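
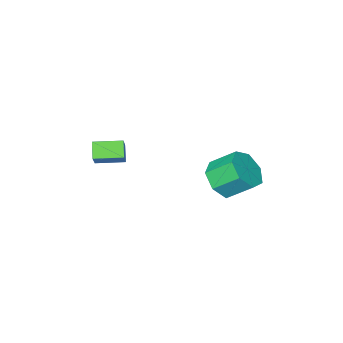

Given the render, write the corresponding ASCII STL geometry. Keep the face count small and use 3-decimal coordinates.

solid 
facet normal -0.394 -0.575 0.717
outer loop
vertex 1.81 0.817 -0.961
vertex 0.807 1.578 -0.902
vertex 1.158 0.033 -1.949
endloop
endfacet
facet normal 0.796 -0.603 -0.047
outer loop
vertex 1.493 0.522 -2.558
vertex 1.81 0.817 -0.961
vertex 1.158 0.033 -1.949
endloop
endfacet
facet normal -0.394 -0.575 0.717
outer loop
vertex 1.158 0.033 -1.949
vertex 0.807 1.578 -0.902
vertex 0.155 0.794 -1.89
endloop
endfacet
facet normal -0.460 -0.552 -0.696
outer loop
vertex 0.155 0.794 -1.89
vertex 1.493 0.522 -2.558
vertex 1.158 0.033 -1.949
endloop
endfacet
facet normal 0.460 0.552 0.696
outer loop
vertex 1.81 0.817 -0.961
vertex 1.142 2.067 -1.511
vertex 0.807 1.578 -0.902
endloop
endfacet
facet normal 0.796 -0.603 -0.047
outer loop
vertex 2.145 1.306 -1.57
vertex 1.81 0.817 -0.961
vertex 1.493 0.522 -2.558
endloop
endfacet
facet normal 0.460 0.552 0.696
outer loop
vertex 2.145 1.306 -1.57
vertex 1.142 2.067 -1.511
vertex 1.81 0.817 -0.961
endloop
endfacet
facet normal -0.796 0.603 0.047
outer loop
vertex 0.807 1.578 -0.902
vertex 1.142 2.067 -1.511
vertex 0.155 0.794 -1.89
endloop
endfacet
facet normal -0.460 -0.552 -0.696
outer loop
vertex 0.49 1.283 -2.499
vertex 1.493 0.522 -2.558
vertex 0.155 0.794 -1.89
endloop
endfacet
facet normal -0.796 0.603 0.047
outer loop
vertex 0.155 0.794 -1.89
vertex 1.142 2.067 -1.511
vertex 0.49 1.283 -2.499
endloop
endfacet
facet normal 0.394 0.575 -0.717
outer loop
vertex 0.49 1.283 -2.499
vertex 2.145 1.306 -1.57
vertex 1.493 0.522 -2.558
endloop
endfacet
facet normal 0.394 0.575 -0.717
outer loop
vertex 1.142 2.067 -1.511
vertex 2.145 1.306 -1.57
vertex 0.49 1.283 -2.499
endloop
endfacet
facet normal 0.459 -0.635 -0.621
outer loop
vertex -2.439 2.793 -3.604
vertex -3.169 2.933 -4.287
vertex -2.307 3.446 -4.174
endloop
endfacet
facet normal 0.876 0.205 0.437
outer loop
vertex -2.439 2.793 -3.604
vertex -2.307 3.446 -4.174
vertex -3.1 3.707 -2.709
endloop
endfacet
facet normal 0.876 0.205 0.437
outer loop
vertex -3.1 3.707 -2.709
vertex -2.307 3.446 -4.174
vertex -2.968 4.36 -3.279
endloop
endfacet
facet normal -0.459 0.635 0.621
outer loop
vertex -3.1 3.707 -2.709
vertex -2.968 4.36 -3.279
vertex -3.831 3.847 -3.393
endloop
endfacet
facet normal 0.459 -0.635 -0.621
outer loop
vertex -2.307 3.446 -4.174
vertex -3.169 2.933 -4.287
vertex -2.824 3.713 -4.829
endloop
endfacet
facet normal 0.664 0.710 -0.235
outer loop
vertex -2.307 3.446 -4.174
vertex -2.824 3.713 -4.829
vertex -2.968 4.36 -3.279
endloop
endfacet
facet normal 0.663 0.711 -0.235
outer loop
vertex -2.968 4.36 -3.279
vertex -2.824 3.713 -4.829
vertex -3.486 4.627 -3.934
endloop
endfacet
facet normal -0.459 0.634 0.622
outer loop
vertex -2.968 4.36 -3.279
vertex -3.486 4.627 -3.934
vertex -3.831 3.847 -3.393
endloop
endfacet
facet normal 0.460 -0.635 -0.621
outer loop
vertex -2.824 3.713 -4.829
vertex -3.169 2.933 -4.287
vertex -3.601 3.392 -5.076
endloop
endfacet
facet normal -0.049 0.681 -0.731
outer loop
vertex -2.824 3.713 -4.829
vertex -3.601 3.392 -5.076
vertex -3.486 4.627 -3.934
endloop
endfacet
facet normal -0.048 0.681 -0.731
outer loop
vertex -3.486 4.627 -3.934
vertex -3.601 3.392 -5.076
vertex -4.263 4.306 -4.182
endloop
endfacet
facet normal -0.460 0.634 0.621
outer loop
vertex -3.486 4.627 -3.934
vertex -4.263 4.306 -4.182
vertex -3.831 3.847 -3.393
endloop
endfacet
facet normal 0.460 -0.635 -0.621
outer loop
vertex -3.601 3.392 -5.076
vertex -3.169 2.933 -4.287
vertex -4.053 2.726 -4.73
endloop
endfacet
facet normal -0.723 0.139 -0.677
outer loop
vertex -3.601 3.392 -5.076
vertex -4.053 2.726 -4.73
vertex -4.263 4.306 -4.182
endloop
endfacet
facet normal -0.723 0.138 -0.676
outer loop
vertex -4.263 4.306 -4.182
vertex -4.053 2.726 -4.73
vertex -4.715 3.64 -3.835
endloop
endfacet
facet normal -0.459 0.635 0.621
outer loop
vertex -4.263 4.306 -4.182
vertex -4.715 3.64 -3.835
vertex -3.831 3.847 -3.393
endloop
endfacet
facet normal 0.460 -0.634 -0.621
outer loop
vertex -4.053 2.726 -4.73
vertex -3.169 2.933 -4.287
vertex -3.839 2.215 -4.05
endloop
endfacet
facet normal -0.854 -0.508 -0.113
outer loop
vertex -4.053 2.726 -4.73
vertex -3.839 2.215 -4.05
vertex -4.715 3.64 -3.835
endloop
endfacet
facet normal -0.854 -0.508 -0.112
outer loop
vertex -4.715 3.64 -3.835
vertex -3.839 2.215 -4.05
vertex -4.501 3.13 -3.155
endloop
endfacet
facet normal -0.459 0.635 0.621
outer loop
vertex -4.715 3.64 -3.835
vertex -4.501 3.13 -3.155
vertex -3.831 3.847 -3.393
endloop
endfacet
facet normal 0.460 -0.635 -0.621
outer loop
vertex -3.839 2.215 -4.05
vertex -3.169 2.933 -4.287
vertex -3.121 2.246 -3.549
endloop
endfacet
facet normal -0.341 -0.772 0.537
outer loop
vertex -3.839 2.215 -4.05
vertex -3.121 2.246 -3.549
vertex -4.501 3.13 -3.155
endloop
endfacet
facet normal -0.341 -0.772 0.536
outer loop
vertex -4.501 3.13 -3.155
vertex -3.121 2.246 -3.549
vertex -3.782 3.16 -2.654
endloop
endfacet
facet normal -0.459 0.635 0.621
outer loop
vertex -4.501 3.13 -3.155
vertex -3.782 3.16 -2.654
vertex -3.831 3.847 -3.393
endloop
endfacet
facet normal 0.459 -0.635 -0.621
outer loop
vertex -3.121 2.246 -3.549
vertex -3.169 2.933 -4.287
vertex -2.439 2.793 -3.604
endloop
endfacet
facet normal 0.428 -0.455 0.781
outer loop
vertex -3.121 2.246 -3.549
vertex -2.439 2.793 -3.604
vertex -3.782 3.16 -2.654
endloop
endfacet
facet normal 0.428 -0.455 0.781
outer loop
vertex -3.782 3.16 -2.654
vertex -2.439 2.793 -3.604
vertex -3.1 3.707 -2.709
endloop
endfacet
facet normal -0.459 0.635 0.621
outer loop
vertex -3.782 3.16 -2.654
vertex -3.1 3.707 -2.709
vertex -3.831 3.847 -3.393
endloop
endfacet

endsolid


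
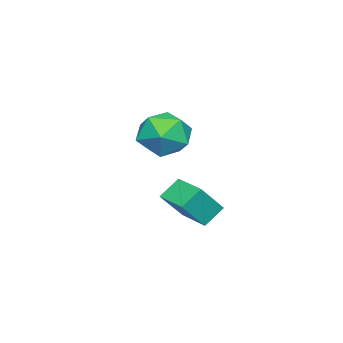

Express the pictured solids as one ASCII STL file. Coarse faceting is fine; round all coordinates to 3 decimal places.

solid 
facet normal -0.961 0.053 0.270
outer loop
vertex -1.197 -0.531 1.485
vertex -1.363 -1.6 1.105
vertex -1.048 -1.421 2.192
endloop
endfacet
facet normal -0.555 0.458 0.694
outer loop
vertex -1.197 -0.531 1.485
vertex -1.048 -1.421 2.192
vertex -0.307 -0.546 2.207
endloop
endfacet
facet normal -0.215 0.934 0.284
outer loop
vertex -1.197 -0.531 1.485
vertex -0.307 -0.546 2.207
vertex -0.164 -0.185 1.128
endloop
endfacet
facet normal -0.411 0.823 -0.392
outer loop
vertex -1.197 -0.531 1.485
vertex -0.164 -0.185 1.128
vertex -0.817 -0.836 0.447
endloop
endfacet
facet normal -0.873 0.278 -0.401
outer loop
vertex -1.197 -0.531 1.485
vertex -0.817 -0.836 0.447
vertex -1.363 -1.6 1.105
endloop
endfacet
facet normal -0.065 0.038 0.997
outer loop
vertex -0.307 -0.546 2.207
vertex -1.048 -1.421 2.192
vertex 0.077 -1.624 2.273
endloop
endfacet
facet normal -0.722 -0.618 0.311
outer loop
vertex -1.048 -1.421 2.192
vertex -1.363 -1.6 1.105
vertex -0.576 -2.275 1.592
endloop
endfacet
facet normal -0.579 -0.254 -0.775
outer loop
vertex -1.363 -1.6 1.105
vertex -0.817 -0.836 0.447
vertex -0.433 -1.914 0.513
endloop
endfacet
facet normal 0.168 0.627 -0.761
outer loop
vertex -0.817 -0.836 0.447
vertex -0.164 -0.185 1.128
vertex 0.308 -1.039 0.528
endloop
endfacet
facet normal 0.486 0.808 0.335
outer loop
vertex -0.164 -0.185 1.128
vertex -0.307 -0.546 2.207
vertex 0.623 -0.86 1.615
endloop
endfacet
facet normal 0.411 -0.823 0.392
outer loop
vertex 0.457 -1.929 1.235
vertex 0.077 -1.624 2.273
vertex -0.576 -2.275 1.592
endloop
endfacet
facet normal 0.215 -0.934 -0.284
outer loop
vertex 0.457 -1.929 1.235
vertex -0.576 -2.275 1.592
vertex -0.433 -1.914 0.513
endloop
endfacet
facet normal 0.555 -0.458 -0.694
outer loop
vertex 0.457 -1.929 1.235
vertex -0.433 -1.914 0.513
vertex 0.308 -1.039 0.528
endloop
endfacet
facet normal 0.961 -0.053 -0.270
outer loop
vertex 0.457 -1.929 1.235
vertex 0.308 -1.039 0.528
vertex 0.623 -0.86 1.615
endloop
endfacet
facet normal 0.873 -0.278 0.401
outer loop
vertex 0.457 -1.929 1.235
vertex 0.623 -0.86 1.615
vertex 0.077 -1.624 2.273
endloop
endfacet
facet normal -0.168 -0.627 0.761
outer loop
vertex -0.576 -2.275 1.592
vertex 0.077 -1.624 2.273
vertex -1.048 -1.421 2.192
endloop
endfacet
facet normal -0.486 -0.808 -0.335
outer loop
vertex -0.433 -1.914 0.513
vertex -0.576 -2.275 1.592
vertex -1.363 -1.6 1.105
endloop
endfacet
facet normal 0.065 -0.038 -0.997
outer loop
vertex 0.308 -1.039 0.528
vertex -0.433 -1.914 0.513
vertex -0.817 -0.836 0.447
endloop
endfacet
facet normal 0.722 0.618 -0.311
outer loop
vertex 0.623 -0.86 1.615
vertex 0.308 -1.039 0.528
vertex -0.164 -0.185 1.128
endloop
endfacet
facet normal 0.579 0.254 0.775
outer loop
vertex 0.077 -1.624 2.273
vertex 0.623 -0.86 1.615
vertex -0.307 -0.546 2.207
endloop
endfacet
facet normal -0.572 0.306 -0.761
outer loop
vertex 2.263 1.466 -0.223
vertex 2.904 2.597 -0.25
vertex 2.912 1.084 -0.865
endloop
endfacet
facet normal -0.492 -0.870 0.020
outer loop
vertex 3.736 0.643 0.23
vertex 2.263 1.466 -0.223
vertex 2.912 1.084 -0.865
endloop
endfacet
facet normal -0.573 0.306 -0.760
outer loop
vertex 2.912 1.084 -0.865
vertex 2.904 2.597 -0.25
vertex 3.552 2.215 -0.892
endloop
endfacet
facet normal 0.655 -0.386 -0.649
outer loop
vertex 3.552 2.215 -0.892
vertex 3.736 0.643 0.23
vertex 2.912 1.084 -0.865
endloop
endfacet
facet normal -0.655 0.387 0.649
outer loop
vertex 2.263 1.466 -0.223
vertex 3.728 2.156 0.845
vertex 2.904 2.597 -0.25
endloop
endfacet
facet normal -0.492 -0.870 0.021
outer loop
vertex 3.088 1.025 0.872
vertex 2.263 1.466 -0.223
vertex 3.736 0.643 0.23
endloop
endfacet
facet normal -0.655 0.386 0.649
outer loop
vertex 3.088 1.025 0.872
vertex 3.728 2.156 0.845
vertex 2.263 1.466 -0.223
endloop
endfacet
facet normal 0.493 0.870 -0.020
outer loop
vertex 2.904 2.597 -0.25
vertex 3.728 2.156 0.845
vertex 3.552 2.215 -0.892
endloop
endfacet
facet normal 0.655 -0.387 -0.649
outer loop
vertex 4.377 1.774 0.203
vertex 3.736 0.643 0.23
vertex 3.552 2.215 -0.892
endloop
endfacet
facet normal 0.492 0.870 -0.020
outer loop
vertex 3.552 2.215 -0.892
vertex 3.728 2.156 0.845
vertex 4.377 1.774 0.203
endloop
endfacet
facet normal 0.573 -0.306 0.760
outer loop
vertex 4.377 1.774 0.203
vertex 3.088 1.025 0.872
vertex 3.736 0.643 0.23
endloop
endfacet
facet normal 0.573 -0.306 0.761
outer loop
vertex 3.728 2.156 0.845
vertex 3.088 1.025 0.872
vertex 4.377 1.774 0.203
endloop
endfacet

endsolid


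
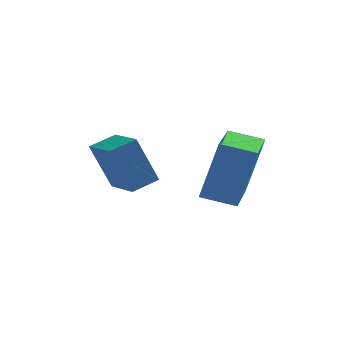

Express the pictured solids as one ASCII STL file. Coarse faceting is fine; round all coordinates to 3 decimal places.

solid 
facet normal -0.966 0.034 0.256
outer loop
vertex -0.008 -1.935 3.318
vertex 0.029 -0.038 3.204
vertex -0.541 -2.044 1.32
endloop
endfacet
facet normal -0.020 -0.998 0.060
outer loop
vertex 0.531 -2.082 1.036
vertex -0.008 -1.935 3.318
vertex -0.541 -2.044 1.32
endloop
endfacet
facet normal -0.966 0.034 0.256
outer loop
vertex -0.541 -2.044 1.32
vertex 0.029 -0.038 3.204
vertex -0.505 -0.148 1.207
endloop
endfacet
facet normal -0.257 -0.053 -0.965
outer loop
vertex -0.505 -0.148 1.207
vertex 0.531 -2.082 1.036
vertex -0.541 -2.044 1.32
endloop
endfacet
facet normal 0.257 0.053 0.965
outer loop
vertex -0.008 -1.935 3.318
vertex 1.101 -0.076 2.92
vertex 0.029 -0.038 3.204
endloop
endfacet
facet normal -0.018 -0.998 0.060
outer loop
vertex 1.065 -1.972 3.033
vertex -0.008 -1.935 3.318
vertex 0.531 -2.082 1.036
endloop
endfacet
facet normal 0.258 0.053 0.965
outer loop
vertex 1.065 -1.972 3.033
vertex 1.101 -0.076 2.92
vertex -0.008 -1.935 3.318
endloop
endfacet
facet normal 0.019 0.998 -0.060
outer loop
vertex 0.029 -0.038 3.204
vertex 1.101 -0.076 2.92
vertex -0.505 -0.148 1.207
endloop
endfacet
facet normal -0.258 -0.053 -0.965
outer loop
vertex 0.568 -0.185 0.922
vertex 0.531 -2.082 1.036
vertex -0.505 -0.148 1.207
endloop
endfacet
facet normal 0.019 0.998 -0.059
outer loop
vertex -0.505 -0.148 1.207
vertex 1.101 -0.076 2.92
vertex 0.568 -0.185 0.922
endloop
endfacet
facet normal 0.966 -0.034 -0.256
outer loop
vertex 0.568 -0.185 0.922
vertex 1.065 -1.972 3.033
vertex 0.531 -2.082 1.036
endloop
endfacet
facet normal 0.966 -0.034 -0.256
outer loop
vertex 1.101 -0.076 2.92
vertex 1.065 -1.972 3.033
vertex 0.568 -0.185 0.922
endloop
endfacet
facet normal -0.581 0.798 -0.158
outer loop
vertex -3.55 -2.333 3.188
vertex -2.902 -1.802 3.488
vertex -2.953 -2.2 1.666
endloop
endfacet
facet normal -0.728 -0.597 -0.338
outer loop
vertex -2.198 -3.238 1.872
vertex -3.55 -2.333 3.188
vertex -2.953 -2.2 1.666
endloop
endfacet
facet normal -0.581 0.798 -0.158
outer loop
vertex -2.953 -2.2 1.666
vertex -2.902 -1.802 3.488
vertex -2.305 -1.669 1.966
endloop
endfacet
facet normal 0.364 0.080 -0.928
outer loop
vertex -2.305 -1.669 1.966
vertex -2.198 -3.238 1.872
vertex -2.953 -2.2 1.666
endloop
endfacet
facet normal -0.364 -0.080 0.928
outer loop
vertex -3.55 -2.333 3.188
vertex -2.147 -2.84 3.694
vertex -2.902 -1.802 3.488
endloop
endfacet
facet normal -0.728 -0.597 -0.338
outer loop
vertex -2.795 -3.371 3.394
vertex -3.55 -2.333 3.188
vertex -2.198 -3.238 1.872
endloop
endfacet
facet normal -0.364 -0.080 0.928
outer loop
vertex -2.795 -3.371 3.394
vertex -2.147 -2.84 3.694
vertex -3.55 -2.333 3.188
endloop
endfacet
facet normal 0.728 0.597 0.338
outer loop
vertex -2.902 -1.802 3.488
vertex -2.147 -2.84 3.694
vertex -2.305 -1.669 1.966
endloop
endfacet
facet normal 0.364 0.080 -0.928
outer loop
vertex -1.55 -2.707 2.172
vertex -2.198 -3.238 1.872
vertex -2.305 -1.669 1.966
endloop
endfacet
facet normal 0.728 0.597 0.338
outer loop
vertex -2.305 -1.669 1.966
vertex -2.147 -2.84 3.694
vertex -1.55 -2.707 2.172
endloop
endfacet
facet normal 0.581 -0.798 0.158
outer loop
vertex -1.55 -2.707 2.172
vertex -2.795 -3.371 3.394
vertex -2.198 -3.238 1.872
endloop
endfacet
facet normal 0.581 -0.798 0.158
outer loop
vertex -2.147 -2.84 3.694
vertex -2.795 -3.371 3.394
vertex -1.55 -2.707 2.172
endloop
endfacet

endsolid


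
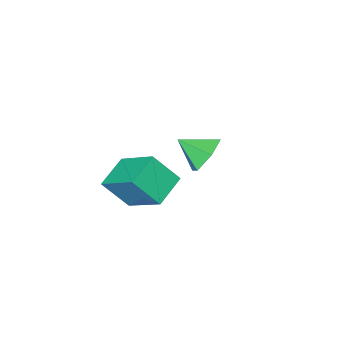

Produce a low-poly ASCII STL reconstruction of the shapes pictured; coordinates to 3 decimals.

solid 
facet normal -0.483 0.461 -0.744
outer loop
vertex 1.827 2.309 2.144
vertex 1.669 3.7 3.109
vertex 2.837 2.708 1.735
endloop
endfacet
facet normal 0.093 -0.818 -0.568
outer loop
vertex 3.431 2.14 2.651
vertex 1.827 2.309 2.144
vertex 2.837 2.708 1.735
endloop
endfacet
facet normal -0.483 0.462 -0.744
outer loop
vertex 2.837 2.708 1.735
vertex 1.669 3.7 3.109
vertex 2.679 4.098 2.7
endloop
endfacet
facet normal 0.871 0.343 -0.352
outer loop
vertex 2.679 4.098 2.7
vertex 3.431 2.14 2.651
vertex 2.837 2.708 1.735
endloop
endfacet
facet normal -0.871 -0.343 0.352
outer loop
vertex 1.827 2.309 2.144
vertex 2.263 3.132 4.025
vertex 1.669 3.7 3.109
endloop
endfacet
facet normal 0.093 -0.819 -0.567
outer loop
vertex 2.421 1.742 3.06
vertex 1.827 2.309 2.144
vertex 3.431 2.14 2.651
endloop
endfacet
facet normal -0.871 -0.343 0.352
outer loop
vertex 2.421 1.742 3.06
vertex 2.263 3.132 4.025
vertex 1.827 2.309 2.144
endloop
endfacet
facet normal -0.093 0.818 0.567
outer loop
vertex 1.669 3.7 3.109
vertex 2.263 3.132 4.025
vertex 2.679 4.098 2.7
endloop
endfacet
facet normal 0.871 0.343 -0.352
outer loop
vertex 3.273 3.531 3.616
vertex 3.431 2.14 2.651
vertex 2.679 4.098 2.7
endloop
endfacet
facet normal -0.094 0.818 0.567
outer loop
vertex 2.679 4.098 2.7
vertex 2.263 3.132 4.025
vertex 3.273 3.531 3.616
endloop
endfacet
facet normal 0.483 -0.461 0.744
outer loop
vertex 3.273 3.531 3.616
vertex 2.421 1.742 3.06
vertex 3.431 2.14 2.651
endloop
endfacet
facet normal 0.484 -0.461 0.744
outer loop
vertex 2.263 3.132 4.025
vertex 2.421 1.742 3.06
vertex 3.273 3.531 3.616
endloop
endfacet
facet normal -0.543 0.663 -0.515
outer loop
vertex -0.546 1.303 0.763
vertex -0.976 1.461 1.419
vertex -0.313 1.882 1.263
endloop
endfacet
facet normal 0.956 -0.196 -0.218
outer loop
vertex -0.546 1.303 0.763
vertex -0.313 1.882 1.263
vertex -0.384 0.739 1.981
endloop
endfacet
facet normal -0.542 0.663 -0.516
outer loop
vertex -0.313 1.882 1.263
vertex -0.976 1.461 1.419
vertex -0.743 2.041 1.919
endloop
endfacet
facet normal 0.836 0.254 0.487
outer loop
vertex -0.313 1.882 1.263
vertex -0.743 2.041 1.919
vertex -0.384 0.739 1.981
endloop
endfacet
facet normal -0.543 0.663 -0.516
outer loop
vertex -0.743 2.041 1.919
vertex -0.976 1.461 1.419
vertex -1.405 1.62 2.075
endloop
endfacet
facet normal 0.171 0.094 0.981
outer loop
vertex -0.743 2.041 1.919
vertex -1.405 1.62 2.075
vertex -0.384 0.739 1.981
endloop
endfacet
facet normal -0.542 0.664 -0.515
outer loop
vertex -1.405 1.62 2.075
vertex -0.976 1.461 1.419
vertex -1.638 1.041 1.574
endloop
endfacet
facet normal -0.374 -0.516 0.770
outer loop
vertex -1.405 1.62 2.075
vertex -1.638 1.041 1.574
vertex -0.384 0.739 1.981
endloop
endfacet
facet normal -0.542 0.663 -0.517
outer loop
vertex -1.638 1.041 1.574
vertex -0.976 1.461 1.419
vertex -1.208 0.882 0.919
endloop
endfacet
facet normal -0.254 -0.965 0.067
outer loop
vertex -1.638 1.041 1.574
vertex -1.208 0.882 0.919
vertex -0.384 0.739 1.981
endloop
endfacet
facet normal -0.543 0.663 -0.516
outer loop
vertex -1.208 0.882 0.919
vertex -0.976 1.461 1.419
vertex -0.546 1.303 0.763
endloop
endfacet
facet normal 0.411 -0.805 -0.427
outer loop
vertex -1.208 0.882 0.919
vertex -0.546 1.303 0.763
vertex -0.384 0.739 1.981
endloop
endfacet

endsolid


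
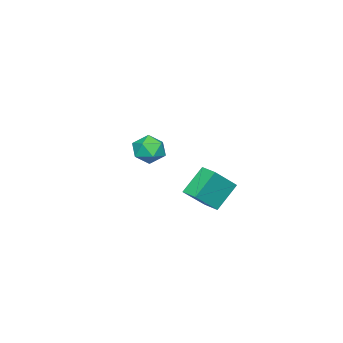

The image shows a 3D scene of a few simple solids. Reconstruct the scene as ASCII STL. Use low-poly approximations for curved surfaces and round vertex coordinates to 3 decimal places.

solid 
facet normal -0.500 0.837 0.223
outer loop
vertex -3.912 -2.434 1.667
vertex -4.503 -2.955 2.298
vertex -3.649 -2.535 2.636
endloop
endfacet
facet normal 0.178 0.982 0.054
outer loop
vertex -3.912 -2.434 1.667
vertex -3.649 -2.535 2.636
vertex -2.951 -2.622 1.911
endloop
endfacet
facet normal 0.298 0.738 -0.605
outer loop
vertex -3.912 -2.434 1.667
vertex -2.951 -2.622 1.911
vertex -3.374 -3.095 1.126
endloop
endfacet
facet normal -0.305 0.442 -0.844
outer loop
vertex -3.912 -2.434 1.667
vertex -3.374 -3.095 1.126
vertex -4.333 -3.301 1.365
endloop
endfacet
facet normal -0.798 0.503 -0.332
outer loop
vertex -3.912 -2.434 1.667
vertex -4.333 -3.301 1.365
vertex -4.503 -2.955 2.298
endloop
endfacet
facet normal 0.600 0.623 0.503
outer loop
vertex -2.951 -2.622 1.911
vertex -3.649 -2.535 2.636
vertex -2.947 -3.259 2.695
endloop
endfacet
facet normal -0.497 0.386 0.777
outer loop
vertex -3.649 -2.535 2.636
vertex -4.503 -2.955 2.298
vertex -3.906 -3.465 2.934
endloop
endfacet
facet normal -0.980 -0.155 -0.121
outer loop
vertex -4.503 -2.955 2.298
vertex -4.333 -3.301 1.365
vertex -4.329 -3.938 2.149
endloop
endfacet
facet normal -0.182 -0.254 -0.950
outer loop
vertex -4.333 -3.301 1.365
vertex -3.374 -3.095 1.126
vertex -3.631 -4.025 1.424
endloop
endfacet
facet normal 0.794 0.226 -0.564
outer loop
vertex -3.374 -3.095 1.126
vertex -2.951 -2.622 1.911
vertex -2.777 -3.605 1.762
endloop
endfacet
facet normal 0.305 -0.442 0.844
outer loop
vertex -3.368 -4.126 2.393
vertex -2.947 -3.259 2.695
vertex -3.906 -3.465 2.934
endloop
endfacet
facet normal -0.298 -0.738 0.605
outer loop
vertex -3.368 -4.126 2.393
vertex -3.906 -3.465 2.934
vertex -4.329 -3.938 2.149
endloop
endfacet
facet normal -0.178 -0.982 -0.054
outer loop
vertex -3.368 -4.126 2.393
vertex -4.329 -3.938 2.149
vertex -3.631 -4.025 1.424
endloop
endfacet
facet normal 0.500 -0.837 -0.223
outer loop
vertex -3.368 -4.126 2.393
vertex -3.631 -4.025 1.424
vertex -2.777 -3.605 1.762
endloop
endfacet
facet normal 0.798 -0.503 0.332
outer loop
vertex -3.368 -4.126 2.393
vertex -2.777 -3.605 1.762
vertex -2.947 -3.259 2.695
endloop
endfacet
facet normal 0.182 0.254 0.950
outer loop
vertex -3.906 -3.465 2.934
vertex -2.947 -3.259 2.695
vertex -3.649 -2.535 2.636
endloop
endfacet
facet normal -0.794 -0.226 0.564
outer loop
vertex -4.329 -3.938 2.149
vertex -3.906 -3.465 2.934
vertex -4.503 -2.955 2.298
endloop
endfacet
facet normal -0.600 -0.623 -0.503
outer loop
vertex -3.631 -4.025 1.424
vertex -4.329 -3.938 2.149
vertex -4.333 -3.301 1.365
endloop
endfacet
facet normal 0.497 -0.386 -0.777
outer loop
vertex -2.777 -3.605 1.762
vertex -3.631 -4.025 1.424
vertex -3.374 -3.095 1.126
endloop
endfacet
facet normal 0.980 0.155 0.121
outer loop
vertex -2.947 -3.259 2.695
vertex -2.777 -3.605 1.762
vertex -2.951 -2.622 1.911
endloop
endfacet
facet normal -0.635 0.245 0.732
outer loop
vertex 1.56 2.774 4.192
vertex 1.907 3.659 4.197
vertex 0.308 3.273 2.939
endloop
endfacet
facet normal -0.365 -0.931 -0.006
outer loop
vertex 1.433 2.841 1.643
vertex 1.56 2.774 4.192
vertex 0.308 3.273 2.939
endloop
endfacet
facet normal -0.635 0.244 0.733
outer loop
vertex 0.308 3.273 2.939
vertex 1.907 3.659 4.197
vertex 0.655 4.158 2.945
endloop
endfacet
facet normal -0.680 0.271 -0.681
outer loop
vertex 0.655 4.158 2.945
vertex 1.433 2.841 1.643
vertex 0.308 3.273 2.939
endloop
endfacet
facet normal 0.680 -0.271 0.681
outer loop
vertex 1.56 2.774 4.192
vertex 3.032 3.227 2.901
vertex 1.907 3.659 4.197
endloop
endfacet
facet normal -0.365 -0.931 -0.006
outer loop
vertex 2.685 2.342 2.895
vertex 1.56 2.774 4.192
vertex 1.433 2.841 1.643
endloop
endfacet
facet normal 0.680 -0.271 0.681
outer loop
vertex 2.685 2.342 2.895
vertex 3.032 3.227 2.901
vertex 1.56 2.774 4.192
endloop
endfacet
facet normal 0.365 0.931 0.006
outer loop
vertex 1.907 3.659 4.197
vertex 3.032 3.227 2.901
vertex 0.655 4.158 2.945
endloop
endfacet
facet normal -0.681 0.271 -0.681
outer loop
vertex 1.78 3.726 1.648
vertex 1.433 2.841 1.643
vertex 0.655 4.158 2.945
endloop
endfacet
facet normal 0.365 0.931 0.006
outer loop
vertex 0.655 4.158 2.945
vertex 3.032 3.227 2.901
vertex 1.78 3.726 1.648
endloop
endfacet
facet normal 0.635 -0.245 -0.733
outer loop
vertex 1.78 3.726 1.648
vertex 2.685 2.342 2.895
vertex 1.433 2.841 1.643
endloop
endfacet
facet normal 0.636 -0.244 -0.732
outer loop
vertex 3.032 3.227 2.901
vertex 2.685 2.342 2.895
vertex 1.78 3.726 1.648
endloop
endfacet

endsolid


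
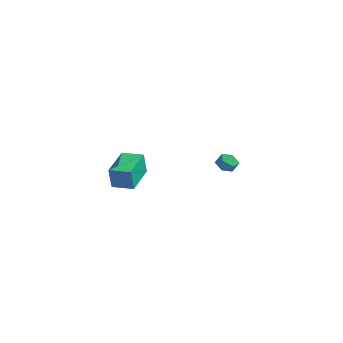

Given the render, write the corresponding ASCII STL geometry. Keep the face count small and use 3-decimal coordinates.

solid 
facet normal -0.664 -0.747 -0.043
outer loop
vertex 1.162 -4.517 4.259
vertex -0.254 -3.281 4.65
vertex 0.997 -4.295 2.958
endloop
endfacet
facet normal 0.737 -0.644 -0.203
outer loop
vertex 1.794 -3.399 3.01
vertex 1.162 -4.517 4.259
vertex 0.997 -4.295 2.958
endloop
endfacet
facet normal -0.664 -0.747 -0.043
outer loop
vertex 0.997 -4.295 2.958
vertex -0.254 -3.281 4.65
vertex -0.419 -3.059 3.349
endloop
endfacet
facet normal -0.124 0.167 -0.978
outer loop
vertex -0.419 -3.059 3.349
vertex 1.794 -3.399 3.01
vertex 0.997 -4.295 2.958
endloop
endfacet
facet normal 0.124 -0.167 0.978
outer loop
vertex 1.162 -4.517 4.259
vertex 0.543 -2.385 4.702
vertex -0.254 -3.281 4.65
endloop
endfacet
facet normal 0.737 -0.644 -0.203
outer loop
vertex 1.959 -3.621 4.311
vertex 1.162 -4.517 4.259
vertex 1.794 -3.399 3.01
endloop
endfacet
facet normal 0.124 -0.167 0.978
outer loop
vertex 1.959 -3.621 4.311
vertex 0.543 -2.385 4.702
vertex 1.162 -4.517 4.259
endloop
endfacet
facet normal -0.737 0.644 0.203
outer loop
vertex -0.254 -3.281 4.65
vertex 0.543 -2.385 4.702
vertex -0.419 -3.059 3.349
endloop
endfacet
facet normal -0.124 0.167 -0.978
outer loop
vertex 0.378 -2.163 3.401
vertex 1.794 -3.399 3.01
vertex -0.419 -3.059 3.349
endloop
endfacet
facet normal -0.737 0.644 0.203
outer loop
vertex -0.419 -3.059 3.349
vertex 0.543 -2.385 4.702
vertex 0.378 -2.163 3.401
endloop
endfacet
facet normal 0.664 0.747 0.043
outer loop
vertex 0.378 -2.163 3.401
vertex 1.959 -3.621 4.311
vertex 1.794 -3.399 3.01
endloop
endfacet
facet normal 0.664 0.747 0.043
outer loop
vertex 0.543 -2.385 4.702
vertex 1.959 -3.621 4.311
vertex 0.378 -2.163 3.401
endloop
endfacet
facet normal -0.858 0.513 -0.024
outer loop
vertex -2.864 4.018 1.316
vertex -3.176 3.514 1.697
vertex -2.861 4.056 2.02
endloop
endfacet
facet normal -0.297 0.953 -0.050
outer loop
vertex -2.864 4.018 1.316
vertex -2.861 4.056 2.02
vertex -2.28 4.218 1.656
endloop
endfacet
facet normal 0.093 0.780 -0.619
outer loop
vertex -2.864 4.018 1.316
vertex -2.28 4.218 1.656
vertex -2.236 3.778 1.108
endloop
endfacet
facet normal -0.226 0.230 -0.947
outer loop
vertex -2.864 4.018 1.316
vertex -2.236 3.778 1.108
vertex -2.789 3.342 1.134
endloop
endfacet
facet normal -0.813 0.066 -0.579
outer loop
vertex -2.864 4.018 1.316
vertex -2.789 3.342 1.134
vertex -3.176 3.514 1.697
endloop
endfacet
facet normal 0.100 0.840 0.533
outer loop
vertex -2.28 4.218 1.656
vertex -2.861 4.056 2.02
vertex -2.231 3.838 2.246
endloop
endfacet
facet normal -0.808 0.127 0.575
outer loop
vertex -2.861 4.056 2.02
vertex -3.176 3.514 1.697
vertex -2.784 3.402 2.272
endloop
endfacet
facet normal -0.735 -0.596 -0.323
outer loop
vertex -3.176 3.514 1.697
vertex -2.789 3.342 1.134
vertex -2.74 2.962 1.724
endloop
endfacet
facet normal 0.216 -0.329 -0.919
outer loop
vertex -2.789 3.342 1.134
vertex -2.236 3.778 1.108
vertex -2.159 3.124 1.36
endloop
endfacet
facet normal 0.732 0.559 -0.390
outer loop
vertex -2.236 3.778 1.108
vertex -2.28 4.218 1.656
vertex -1.844 3.666 1.683
endloop
endfacet
facet normal 0.226 -0.230 0.947
outer loop
vertex -2.156 3.162 2.064
vertex -2.231 3.838 2.246
vertex -2.784 3.402 2.272
endloop
endfacet
facet normal -0.093 -0.780 0.619
outer loop
vertex -2.156 3.162 2.064
vertex -2.784 3.402 2.272
vertex -2.74 2.962 1.724
endloop
endfacet
facet normal 0.297 -0.953 0.050
outer loop
vertex -2.156 3.162 2.064
vertex -2.74 2.962 1.724
vertex -2.159 3.124 1.36
endloop
endfacet
facet normal 0.858 -0.513 0.024
outer loop
vertex -2.156 3.162 2.064
vertex -2.159 3.124 1.36
vertex -1.844 3.666 1.683
endloop
endfacet
facet normal 0.813 -0.066 0.579
outer loop
vertex -2.156 3.162 2.064
vertex -1.844 3.666 1.683
vertex -2.231 3.838 2.246
endloop
endfacet
facet normal -0.216 0.329 0.919
outer loop
vertex -2.784 3.402 2.272
vertex -2.231 3.838 2.246
vertex -2.861 4.056 2.02
endloop
endfacet
facet normal -0.732 -0.559 0.390
outer loop
vertex -2.74 2.962 1.724
vertex -2.784 3.402 2.272
vertex -3.176 3.514 1.697
endloop
endfacet
facet normal -0.100 -0.840 -0.533
outer loop
vertex -2.159 3.124 1.36
vertex -2.74 2.962 1.724
vertex -2.789 3.342 1.134
endloop
endfacet
facet normal 0.808 -0.127 -0.575
outer loop
vertex -1.844 3.666 1.683
vertex -2.159 3.124 1.36
vertex -2.236 3.778 1.108
endloop
endfacet
facet normal 0.735 0.596 0.323
outer loop
vertex -2.231 3.838 2.246
vertex -1.844 3.666 1.683
vertex -2.28 4.218 1.656
endloop
endfacet

endsolid


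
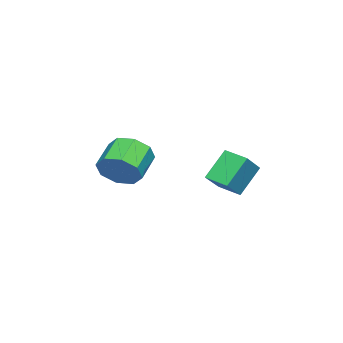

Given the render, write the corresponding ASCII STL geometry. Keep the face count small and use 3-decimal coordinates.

solid 
facet normal -0.787 0.081 -0.612
outer loop
vertex 2.786 0.275 -1.983
vertex 3.012 1.139 -2.159
vertex 3.549 -0.136 -3.018
endloop
endfacet
facet normal -0.248 -0.949 0.194
outer loop
vertex 4.548 -0.239 -2.241
vertex 2.786 0.275 -1.983
vertex 3.549 -0.136 -3.018
endloop
endfacet
facet normal -0.787 0.081 -0.612
outer loop
vertex 3.549 -0.136 -3.018
vertex 3.012 1.139 -2.159
vertex 3.775 0.728 -3.194
endloop
endfacet
facet normal 0.565 -0.304 -0.767
outer loop
vertex 3.775 0.728 -3.194
vertex 4.548 -0.239 -2.241
vertex 3.549 -0.136 -3.018
endloop
endfacet
facet normal -0.565 0.304 0.767
outer loop
vertex 2.786 0.275 -1.983
vertex 4.011 1.036 -1.382
vertex 3.012 1.139 -2.159
endloop
endfacet
facet normal -0.248 -0.949 0.194
outer loop
vertex 3.785 0.172 -1.206
vertex 2.786 0.275 -1.983
vertex 4.548 -0.239 -2.241
endloop
endfacet
facet normal -0.565 0.304 0.767
outer loop
vertex 3.785 0.172 -1.206
vertex 4.011 1.036 -1.382
vertex 2.786 0.275 -1.983
endloop
endfacet
facet normal 0.248 0.949 -0.194
outer loop
vertex 3.012 1.139 -2.159
vertex 4.011 1.036 -1.382
vertex 3.775 0.728 -3.194
endloop
endfacet
facet normal 0.565 -0.304 -0.767
outer loop
vertex 4.774 0.625 -2.417
vertex 4.548 -0.239 -2.241
vertex 3.775 0.728 -3.194
endloop
endfacet
facet normal 0.248 0.949 -0.194
outer loop
vertex 3.775 0.728 -3.194
vertex 4.011 1.036 -1.382
vertex 4.774 0.625 -2.417
endloop
endfacet
facet normal 0.787 -0.081 0.612
outer loop
vertex 4.774 0.625 -2.417
vertex 3.785 0.172 -1.206
vertex 4.548 -0.239 -2.241
endloop
endfacet
facet normal 0.787 -0.081 0.612
outer loop
vertex 4.011 1.036 -1.382
vertex 3.785 0.172 -1.206
vertex 4.774 0.625 -2.417
endloop
endfacet
facet normal 0.880 -0.001 -0.475
outer loop
vertex 4.077 -3.45 -2.064
vertex 3.689 -3.721 -2.782
vertex 3.873 -2.952 -2.443
endloop
endfacet
facet normal 0.361 0.654 0.665
outer loop
vertex 4.077 -3.45 -2.064
vertex 3.873 -2.952 -2.443
vertex 2.959 -3.448 -1.46
endloop
endfacet
facet normal 0.361 0.653 0.665
outer loop
vertex 2.959 -3.448 -1.46
vertex 3.873 -2.952 -2.443
vertex 2.756 -2.95 -1.839
endloop
endfacet
facet normal -0.880 0.002 0.475
outer loop
vertex 2.959 -3.448 -1.46
vertex 2.756 -2.95 -1.839
vertex 2.571 -3.719 -2.178
endloop
endfacet
facet normal 0.880 -0.001 -0.475
outer loop
vertex 3.873 -2.952 -2.443
vertex 3.689 -3.721 -2.782
vertex 3.561 -2.905 -3.021
endloop
endfacet
facet normal 0.035 0.997 0.062
outer loop
vertex 3.873 -2.952 -2.443
vertex 3.561 -2.905 -3.021
vertex 2.756 -2.95 -1.839
endloop
endfacet
facet normal 0.035 0.997 0.062
outer loop
vertex 2.756 -2.95 -1.839
vertex 3.561 -2.905 -3.021
vertex 2.444 -2.903 -2.417
endloop
endfacet
facet normal -0.880 0.002 0.475
outer loop
vertex 2.756 -2.95 -1.839
vertex 2.444 -2.903 -2.417
vertex 2.571 -3.719 -2.178
endloop
endfacet
facet normal 0.880 -0.001 -0.476
outer loop
vertex 3.561 -2.905 -3.021
vertex 3.689 -3.721 -2.782
vertex 3.324 -3.335 -3.458
endloop
endfacet
facet normal -0.310 0.756 -0.576
outer loop
vertex 3.561 -2.905 -3.021
vertex 3.324 -3.335 -3.458
vertex 2.444 -2.903 -2.417
endloop
endfacet
facet normal -0.309 0.757 -0.576
outer loop
vertex 2.444 -2.903 -2.417
vertex 3.324 -3.335 -3.458
vertex 2.207 -3.333 -2.855
endloop
endfacet
facet normal -0.880 0.002 0.474
outer loop
vertex 2.444 -2.903 -2.417
vertex 2.207 -3.333 -2.855
vertex 2.571 -3.719 -2.178
endloop
endfacet
facet normal 0.880 -0.000 -0.475
outer loop
vertex 3.324 -3.335 -3.458
vertex 3.689 -3.721 -2.782
vertex 3.301 -3.992 -3.5
endloop
endfacet
facet normal -0.474 0.073 -0.878
outer loop
vertex 3.324 -3.335 -3.458
vertex 3.301 -3.992 -3.5
vertex 2.207 -3.333 -2.855
endloop
endfacet
facet normal -0.474 0.072 -0.878
outer loop
vertex 2.207 -3.333 -2.855
vertex 3.301 -3.992 -3.5
vertex 2.183 -3.99 -2.896
endloop
endfacet
facet normal -0.880 0.003 0.475
outer loop
vertex 2.207 -3.333 -2.855
vertex 2.183 -3.99 -2.896
vertex 2.571 -3.719 -2.178
endloop
endfacet
facet normal 0.880 -0.002 -0.475
outer loop
vertex 3.301 -3.992 -3.5
vertex 3.689 -3.721 -2.782
vertex 3.504 -4.49 -3.121
endloop
endfacet
facet normal -0.361 -0.653 -0.665
outer loop
vertex 3.301 -3.992 -3.5
vertex 3.504 -4.49 -3.121
vertex 2.183 -3.99 -2.896
endloop
endfacet
facet normal -0.361 -0.654 -0.665
outer loop
vertex 2.183 -3.99 -2.896
vertex 3.504 -4.49 -3.121
vertex 2.387 -4.488 -2.517
endloop
endfacet
facet normal -0.880 0.001 0.475
outer loop
vertex 2.183 -3.99 -2.896
vertex 2.387 -4.488 -2.517
vertex 2.571 -3.719 -2.178
endloop
endfacet
facet normal 0.880 -0.002 -0.475
outer loop
vertex 3.504 -4.49 -3.121
vertex 3.689 -3.721 -2.782
vertex 3.816 -4.537 -2.543
endloop
endfacet
facet normal -0.035 -0.997 -0.062
outer loop
vertex 3.504 -4.49 -3.121
vertex 3.816 -4.537 -2.543
vertex 2.387 -4.488 -2.517
endloop
endfacet
facet normal -0.035 -0.997 -0.062
outer loop
vertex 2.387 -4.488 -2.517
vertex 3.816 -4.537 -2.543
vertex 2.699 -4.535 -1.939
endloop
endfacet
facet normal -0.880 0.001 0.475
outer loop
vertex 2.387 -4.488 -2.517
vertex 2.699 -4.535 -1.939
vertex 2.571 -3.719 -2.178
endloop
endfacet
facet normal 0.880 -0.002 -0.474
outer loop
vertex 3.816 -4.537 -2.543
vertex 3.689 -3.721 -2.782
vertex 4.053 -4.107 -2.105
endloop
endfacet
facet normal 0.310 -0.757 0.575
outer loop
vertex 3.816 -4.537 -2.543
vertex 4.053 -4.107 -2.105
vertex 2.699 -4.535 -1.939
endloop
endfacet
facet normal 0.310 -0.756 0.576
outer loop
vertex 2.699 -4.535 -1.939
vertex 4.053 -4.107 -2.105
vertex 2.936 -4.105 -1.502
endloop
endfacet
facet normal -0.880 0.001 0.476
outer loop
vertex 2.699 -4.535 -1.939
vertex 2.936 -4.105 -1.502
vertex 2.571 -3.719 -2.178
endloop
endfacet
facet normal 0.880 -0.003 -0.475
outer loop
vertex 4.053 -4.107 -2.105
vertex 3.689 -3.721 -2.782
vertex 4.077 -3.45 -2.064
endloop
endfacet
facet normal 0.474 -0.072 0.878
outer loop
vertex 4.053 -4.107 -2.105
vertex 4.077 -3.45 -2.064
vertex 2.936 -4.105 -1.502
endloop
endfacet
facet normal 0.474 -0.073 0.878
outer loop
vertex 2.936 -4.105 -1.502
vertex 4.077 -3.45 -2.064
vertex 2.959 -3.448 -1.46
endloop
endfacet
facet normal -0.880 0.000 0.475
outer loop
vertex 2.936 -4.105 -1.502
vertex 2.959 -3.448 -1.46
vertex 2.571 -3.719 -2.178
endloop
endfacet

endsolid


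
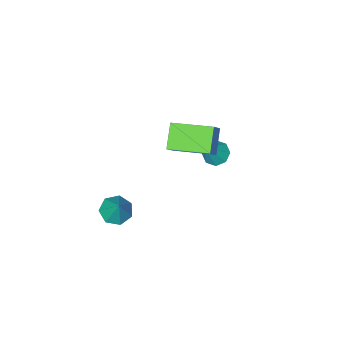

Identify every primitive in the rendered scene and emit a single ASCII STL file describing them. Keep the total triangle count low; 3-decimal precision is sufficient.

solid 
facet normal -0.210 -0.490 -0.846
outer loop
vertex 4.529 -1.811 -4.318
vertex 3.836 -1.997 -4.038
vertex 4.038 -1.377 -4.447
endloop
endfacet
facet normal 0.672 0.735 -0.085
outer loop
vertex 4.529 -1.811 -4.318
vertex 4.038 -1.377 -4.447
vertex 4.144 -1.283 -2.802
endloop
endfacet
facet normal -0.211 -0.489 -0.846
outer loop
vertex 4.038 -1.377 -4.447
vertex 3.836 -1.997 -4.038
vertex 3.395 -1.409 -4.268
endloop
endfacet
facet normal -0.064 0.997 -0.053
outer loop
vertex 4.038 -1.377 -4.447
vertex 3.395 -1.409 -4.268
vertex 4.144 -1.283 -2.802
endloop
endfacet
facet normal -0.211 -0.489 -0.846
outer loop
vertex 3.395 -1.409 -4.268
vertex 3.836 -1.997 -4.038
vertex 3.084 -1.884 -3.916
endloop
endfacet
facet normal -0.686 0.666 0.293
outer loop
vertex 3.395 -1.409 -4.268
vertex 3.084 -1.884 -3.916
vertex 4.144 -1.283 -2.802
endloop
endfacet
facet normal -0.211 -0.489 -0.846
outer loop
vertex 3.084 -1.884 -3.916
vertex 3.836 -1.997 -4.038
vertex 3.34 -2.444 -3.656
endloop
endfacet
facet normal -0.722 -0.009 0.692
outer loop
vertex 3.084 -1.884 -3.916
vertex 3.34 -2.444 -3.656
vertex 4.144 -1.283 -2.802
endloop
endfacet
facet normal -0.211 -0.489 -0.846
outer loop
vertex 3.34 -2.444 -3.656
vertex 3.836 -1.997 -4.038
vertex 3.969 -2.668 -3.683
endloop
endfacet
facet normal -0.148 -0.517 0.843
outer loop
vertex 3.34 -2.444 -3.656
vertex 3.969 -2.668 -3.683
vertex 4.144 -1.283 -2.802
endloop
endfacet
facet normal -0.211 -0.489 -0.846
outer loop
vertex 3.969 -2.668 -3.683
vertex 3.836 -1.997 -4.038
vertex 4.498 -2.386 -3.978
endloop
endfacet
facet normal 0.608 -0.479 0.633
outer loop
vertex 3.969 -2.668 -3.683
vertex 4.498 -2.386 -3.978
vertex 4.144 -1.283 -2.802
endloop
endfacet
facet normal -0.211 -0.489 -0.846
outer loop
vertex 4.498 -2.386 -3.978
vertex 3.836 -1.997 -4.038
vertex 4.529 -1.811 -4.318
endloop
endfacet
facet normal 0.972 0.078 0.220
outer loop
vertex 4.498 -2.386 -3.978
vertex 4.529 -1.811 -4.318
vertex 4.144 -1.283 -2.802
endloop
endfacet
facet normal -0.583 -0.183 -0.792
outer loop
vertex -0.367 -0.31 -1.88
vertex -0.706 -0.754 -1.528
vertex -0.76 -0.105 -1.638
endloop
endfacet
facet normal 0.440 0.897 -0.045
outer loop
vertex -0.367 -0.31 -1.88
vertex -0.76 -0.105 -1.638
vertex 0.146 -0.486 -0.372
endloop
endfacet
facet normal -0.584 -0.183 -0.791
outer loop
vertex -0.76 -0.105 -1.638
vertex -0.706 -0.754 -1.528
vertex -1.121 -0.281 -1.331
endloop
endfacet
facet normal -0.132 0.919 0.371
outer loop
vertex -0.76 -0.105 -1.638
vertex -1.121 -0.281 -1.331
vertex 0.146 -0.486 -0.372
endloop
endfacet
facet normal -0.583 -0.182 -0.792
outer loop
vertex -1.121 -0.281 -1.331
vertex -0.706 -0.754 -1.528
vertex -1.239 -0.733 -1.14
endloop
endfacet
facet normal -0.494 0.445 0.747
outer loop
vertex -1.121 -0.281 -1.331
vertex -1.239 -0.733 -1.14
vertex 0.146 -0.486 -0.372
endloop
endfacet
facet normal -0.583 -0.185 -0.791
outer loop
vertex -1.239 -0.733 -1.14
vertex -0.706 -0.754 -1.528
vertex -1.044 -1.198 -1.175
endloop
endfacet
facet normal -0.436 -0.248 0.865
outer loop
vertex -1.239 -0.733 -1.14
vertex -1.044 -1.198 -1.175
vertex 0.146 -0.486 -0.372
endloop
endfacet
facet normal -0.584 -0.184 -0.791
outer loop
vertex -1.044 -1.198 -1.175
vertex -0.706 -0.754 -1.528
vertex -0.651 -1.402 -1.418
endloop
endfacet
facet normal 0.012 -0.757 0.654
outer loop
vertex -1.044 -1.198 -1.175
vertex -0.651 -1.402 -1.418
vertex 0.146 -0.486 -0.372
endloop
endfacet
facet normal -0.582 -0.184 -0.792
outer loop
vertex -0.651 -1.402 -1.418
vertex -0.706 -0.754 -1.528
vertex -0.29 -1.227 -1.724
endloop
endfacet
facet normal 0.580 -0.778 0.239
outer loop
vertex -0.651 -1.402 -1.418
vertex -0.29 -1.227 -1.724
vertex 0.146 -0.486 -0.372
endloop
endfacet
facet normal -0.582 -0.184 -0.792
outer loop
vertex -0.29 -1.227 -1.724
vertex -0.706 -0.754 -1.528
vertex -0.172 -0.775 -1.916
endloop
endfacet
facet normal 0.943 -0.304 -0.137
outer loop
vertex -0.29 -1.227 -1.724
vertex -0.172 -0.775 -1.916
vertex 0.146 -0.486 -0.372
endloop
endfacet
facet normal -0.583 -0.183 -0.792
outer loop
vertex -0.172 -0.775 -1.916
vertex -0.706 -0.754 -1.528
vertex -0.367 -0.31 -1.88
endloop
endfacet
facet normal 0.884 0.391 -0.255
outer loop
vertex -0.172 -0.775 -1.916
vertex -0.367 -0.31 -1.88
vertex 0.146 -0.486 -0.372
endloop
endfacet
facet normal -0.602 0.785 0.145
outer loop
vertex 0.196 0.646 2.118
vertex 0.726 0.926 2.803
vertex 0.912 1.35 1.276
endloop
endfacet
facet normal -0.582 -0.308 -0.752
outer loop
vertex 2.074 -0.166 0.997
vertex 0.196 0.646 2.118
vertex 0.912 1.35 1.276
endloop
endfacet
facet normal -0.602 0.785 0.145
outer loop
vertex 0.912 1.35 1.276
vertex 0.726 0.926 2.803
vertex 1.442 1.63 1.961
endloop
endfacet
facet normal 0.547 0.537 -0.642
outer loop
vertex 1.442 1.63 1.961
vertex 2.074 -0.166 0.997
vertex 0.912 1.35 1.276
endloop
endfacet
facet normal -0.547 -0.537 0.642
outer loop
vertex 0.196 0.646 2.118
vertex 1.888 -0.59 2.524
vertex 0.726 0.926 2.803
endloop
endfacet
facet normal -0.582 -0.308 -0.752
outer loop
vertex 1.358 -0.87 1.839
vertex 0.196 0.646 2.118
vertex 2.074 -0.166 0.997
endloop
endfacet
facet normal -0.547 -0.537 0.642
outer loop
vertex 1.358 -0.87 1.839
vertex 1.888 -0.59 2.524
vertex 0.196 0.646 2.118
endloop
endfacet
facet normal 0.582 0.308 0.752
outer loop
vertex 0.726 0.926 2.803
vertex 1.888 -0.59 2.524
vertex 1.442 1.63 1.961
endloop
endfacet
facet normal 0.547 0.537 -0.642
outer loop
vertex 2.604 0.114 1.682
vertex 2.074 -0.166 0.997
vertex 1.442 1.63 1.961
endloop
endfacet
facet normal 0.582 0.308 0.752
outer loop
vertex 1.442 1.63 1.961
vertex 1.888 -0.59 2.524
vertex 2.604 0.114 1.682
endloop
endfacet
facet normal 0.602 -0.785 -0.145
outer loop
vertex 2.604 0.114 1.682
vertex 1.358 -0.87 1.839
vertex 2.074 -0.166 0.997
endloop
endfacet
facet normal 0.602 -0.785 -0.145
outer loop
vertex 1.888 -0.59 2.524
vertex 1.358 -0.87 1.839
vertex 2.604 0.114 1.682
endloop
endfacet

endsolid


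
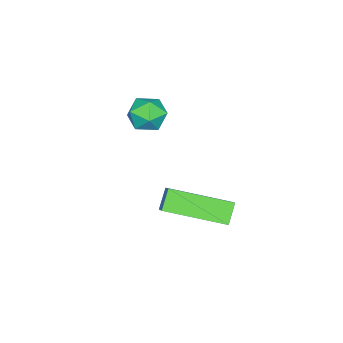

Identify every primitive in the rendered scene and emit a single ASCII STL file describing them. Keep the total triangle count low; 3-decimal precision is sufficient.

solid 
facet normal -0.745 0.657 0.115
outer loop
vertex -2.588 -2.437 1.353
vertex -2.697 -2.69 2.092
vertex -2.197 -2.098 1.948
endloop
endfacet
facet normal -0.257 0.903 -0.346
outer loop
vertex -2.588 -2.437 1.353
vertex -2.197 -2.098 1.948
vertex -1.826 -2.252 1.27
endloop
endfacet
facet normal -0.201 0.431 -0.880
outer loop
vertex -2.588 -2.437 1.353
vertex -1.826 -2.252 1.27
vertex -2.097 -2.939 0.995
endloop
endfacet
facet normal -0.654 -0.106 -0.749
outer loop
vertex -2.588 -2.437 1.353
vertex -2.097 -2.939 0.995
vertex -2.635 -3.21 1.503
endloop
endfacet
facet normal -0.990 0.034 -0.134
outer loop
vertex -2.588 -2.437 1.353
vertex -2.635 -3.21 1.503
vertex -2.697 -2.69 2.092
endloop
endfacet
facet normal 0.371 0.929 -0.008
outer loop
vertex -1.826 -2.252 1.27
vertex -2.197 -2.098 1.948
vertex -1.465 -2.39 1.957
endloop
endfacet
facet normal -0.418 0.532 0.736
outer loop
vertex -2.197 -2.098 1.948
vertex -2.697 -2.69 2.092
vertex -2.003 -2.661 2.465
endloop
endfacet
facet normal -0.815 -0.474 0.333
outer loop
vertex -2.697 -2.69 2.092
vertex -2.635 -3.21 1.503
vertex -2.274 -3.348 2.19
endloop
endfacet
facet normal -0.271 -0.700 -0.661
outer loop
vertex -2.635 -3.21 1.503
vertex -2.097 -2.939 0.995
vertex -1.903 -3.502 1.512
endloop
endfacet
facet normal 0.461 0.167 -0.871
outer loop
vertex -2.097 -2.939 0.995
vertex -1.826 -2.252 1.27
vertex -1.403 -2.91 1.368
endloop
endfacet
facet normal 0.654 0.106 0.749
outer loop
vertex -1.512 -3.163 2.107
vertex -1.465 -2.39 1.957
vertex -2.003 -2.661 2.465
endloop
endfacet
facet normal 0.201 -0.431 0.880
outer loop
vertex -1.512 -3.163 2.107
vertex -2.003 -2.661 2.465
vertex -2.274 -3.348 2.19
endloop
endfacet
facet normal 0.257 -0.903 0.346
outer loop
vertex -1.512 -3.163 2.107
vertex -2.274 -3.348 2.19
vertex -1.903 -3.502 1.512
endloop
endfacet
facet normal 0.745 -0.657 -0.115
outer loop
vertex -1.512 -3.163 2.107
vertex -1.903 -3.502 1.512
vertex -1.403 -2.91 1.368
endloop
endfacet
facet normal 0.990 -0.034 0.134
outer loop
vertex -1.512 -3.163 2.107
vertex -1.403 -2.91 1.368
vertex -1.465 -2.39 1.957
endloop
endfacet
facet normal 0.271 0.700 0.661
outer loop
vertex -2.003 -2.661 2.465
vertex -1.465 -2.39 1.957
vertex -2.197 -2.098 1.948
endloop
endfacet
facet normal -0.461 -0.167 0.871
outer loop
vertex -2.274 -3.348 2.19
vertex -2.003 -2.661 2.465
vertex -2.697 -2.69 2.092
endloop
endfacet
facet normal -0.371 -0.929 0.008
outer loop
vertex -1.903 -3.502 1.512
vertex -2.274 -3.348 2.19
vertex -2.635 -3.21 1.503
endloop
endfacet
facet normal 0.418 -0.532 -0.736
outer loop
vertex -1.403 -2.91 1.368
vertex -1.903 -3.502 1.512
vertex -2.097 -2.939 0.995
endloop
endfacet
facet normal 0.815 0.474 -0.333
outer loop
vertex -1.465 -2.39 1.957
vertex -1.403 -2.91 1.368
vertex -1.826 -2.252 1.27
endloop
endfacet
facet normal -0.625 -0.420 -0.658
outer loop
vertex 0.751 -0.588 0.921
vertex -0.034 1.39 0.405
vertex 1.347 -0.512 0.306
endloop
endfacet
facet normal 0.359 -0.903 0.236
outer loop
vertex 2.154 0.03 1.155
vertex 0.751 -0.588 0.921
vertex 1.347 -0.512 0.306
endloop
endfacet
facet normal -0.625 -0.420 -0.658
outer loop
vertex 1.347 -0.512 0.306
vertex -0.034 1.39 0.405
vertex 0.562 1.467 -0.21
endloop
endfacet
facet normal 0.693 0.088 -0.715
outer loop
vertex 0.562 1.467 -0.21
vertex 2.154 0.03 1.155
vertex 1.347 -0.512 0.306
endloop
endfacet
facet normal -0.693 -0.088 0.715
outer loop
vertex 0.751 -0.588 0.921
vertex 0.773 1.932 1.254
vertex -0.034 1.39 0.405
endloop
endfacet
facet normal 0.359 -0.903 0.235
outer loop
vertex 1.558 -0.047 1.77
vertex 0.751 -0.588 0.921
vertex 2.154 0.03 1.155
endloop
endfacet
facet normal -0.693 -0.088 0.715
outer loop
vertex 1.558 -0.047 1.77
vertex 0.773 1.932 1.254
vertex 0.751 -0.588 0.921
endloop
endfacet
facet normal -0.359 0.903 -0.235
outer loop
vertex -0.034 1.39 0.405
vertex 0.773 1.932 1.254
vertex 0.562 1.467 -0.21
endloop
endfacet
facet normal 0.693 0.089 -0.715
outer loop
vertex 1.369 2.008 0.639
vertex 2.154 0.03 1.155
vertex 0.562 1.467 -0.21
endloop
endfacet
facet normal -0.358 0.904 -0.235
outer loop
vertex 0.562 1.467 -0.21
vertex 0.773 1.932 1.254
vertex 1.369 2.008 0.639
endloop
endfacet
facet normal 0.625 0.420 0.658
outer loop
vertex 1.369 2.008 0.639
vertex 1.558 -0.047 1.77
vertex 2.154 0.03 1.155
endloop
endfacet
facet normal 0.625 0.420 0.658
outer loop
vertex 0.773 1.932 1.254
vertex 1.558 -0.047 1.77
vertex 1.369 2.008 0.639
endloop
endfacet

endsolid


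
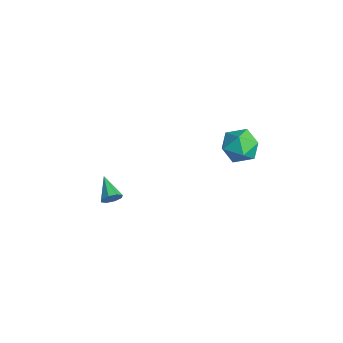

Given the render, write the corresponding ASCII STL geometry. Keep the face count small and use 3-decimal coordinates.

solid 
facet normal -0.010 0.929 0.370
outer loop
vertex 3.427 1.816 2.807
vertex 3.124 1.445 3.731
vertex 4.138 1.541 3.516
endloop
endfacet
facet normal 0.480 0.865 -0.146
outer loop
vertex 3.427 1.816 2.807
vertex 4.138 1.541 3.516
vertex 4.279 1.294 2.514
endloop
endfacet
facet normal 0.147 0.655 -0.741
outer loop
vertex 3.427 1.816 2.807
vertex 4.279 1.294 2.514
vertex 3.352 1.046 2.111
endloop
endfacet
facet normal -0.548 0.590 -0.594
outer loop
vertex 3.427 1.816 2.807
vertex 3.352 1.046 2.111
vertex 2.638 1.14 2.863
endloop
endfacet
facet normal -0.644 0.759 0.094
outer loop
vertex 3.427 1.816 2.807
vertex 2.638 1.14 2.863
vertex 3.124 1.445 3.731
endloop
endfacet
facet normal 0.936 0.349 0.046
outer loop
vertex 4.279 1.294 2.514
vertex 4.138 1.541 3.516
vertex 4.502 0.6 3.257
endloop
endfacet
facet normal 0.144 0.453 0.880
outer loop
vertex 4.138 1.541 3.516
vertex 3.124 1.445 3.731
vertex 3.788 0.694 4.009
endloop
endfacet
facet normal -0.884 0.179 0.432
outer loop
vertex 3.124 1.445 3.731
vertex 2.638 1.14 2.863
vertex 2.861 0.446 3.606
endloop
endfacet
facet normal -0.728 -0.095 -0.679
outer loop
vertex 2.638 1.14 2.863
vertex 3.352 1.046 2.111
vertex 3.002 0.199 2.604
endloop
endfacet
facet normal 0.396 0.011 -0.918
outer loop
vertex 3.352 1.046 2.111
vertex 4.279 1.294 2.514
vertex 4.016 0.295 2.389
endloop
endfacet
facet normal 0.548 -0.590 0.594
outer loop
vertex 3.713 -0.076 3.313
vertex 4.502 0.6 3.257
vertex 3.788 0.694 4.009
endloop
endfacet
facet normal -0.147 -0.655 0.741
outer loop
vertex 3.713 -0.076 3.313
vertex 3.788 0.694 4.009
vertex 2.861 0.446 3.606
endloop
endfacet
facet normal -0.480 -0.865 0.146
outer loop
vertex 3.713 -0.076 3.313
vertex 2.861 0.446 3.606
vertex 3.002 0.199 2.604
endloop
endfacet
facet normal 0.010 -0.929 -0.370
outer loop
vertex 3.713 -0.076 3.313
vertex 3.002 0.199 2.604
vertex 4.016 0.295 2.389
endloop
endfacet
facet normal 0.644 -0.759 -0.094
outer loop
vertex 3.713 -0.076 3.313
vertex 4.016 0.295 2.389
vertex 4.502 0.6 3.257
endloop
endfacet
facet normal 0.728 0.095 0.679
outer loop
vertex 3.788 0.694 4.009
vertex 4.502 0.6 3.257
vertex 4.138 1.541 3.516
endloop
endfacet
facet normal -0.396 -0.011 0.918
outer loop
vertex 2.861 0.446 3.606
vertex 3.788 0.694 4.009
vertex 3.124 1.445 3.731
endloop
endfacet
facet normal -0.936 -0.349 -0.046
outer loop
vertex 3.002 0.199 2.604
vertex 2.861 0.446 3.606
vertex 2.638 1.14 2.863
endloop
endfacet
facet normal -0.144 -0.453 -0.880
outer loop
vertex 4.016 0.295 2.389
vertex 3.002 0.199 2.604
vertex 3.352 1.046 2.111
endloop
endfacet
facet normal 0.884 -0.179 -0.432
outer loop
vertex 4.502 0.6 3.257
vertex 4.016 0.295 2.389
vertex 4.279 1.294 2.514
endloop
endfacet
facet normal 0.908 -0.085 -0.410
outer loop
vertex -0.893 -3.651 -3.161
vertex -1.137 -3.853 -3.659
vertex -0.993 -3.32 -3.451
endloop
endfacet
facet normal 0.016 0.662 0.750
outer loop
vertex -0.893 -3.651 -3.161
vertex -0.993 -3.32 -3.451
vertex -2.463 -3.727 -3.061
endloop
endfacet
facet normal 0.908 -0.085 -0.410
outer loop
vertex -0.993 -3.32 -3.451
vertex -1.137 -3.853 -3.659
vertex -1.177 -3.3 -3.863
endloop
endfacet
facet normal -0.227 0.963 0.148
outer loop
vertex -0.993 -3.32 -3.451
vertex -1.177 -3.3 -3.863
vertex -2.463 -3.727 -3.061
endloop
endfacet
facet normal 0.908 -0.086 -0.410
outer loop
vertex -1.177 -3.3 -3.863
vertex -1.137 -3.853 -3.659
vertex -1.338 -3.605 -4.156
endloop
endfacet
facet normal -0.524 0.717 -0.459
outer loop
vertex -1.177 -3.3 -3.863
vertex -1.338 -3.605 -4.156
vertex -2.463 -3.727 -3.061
endloop
endfacet
facet normal 0.908 -0.086 -0.410
outer loop
vertex -1.338 -3.605 -4.156
vertex -1.137 -3.853 -3.659
vertex -1.381 -4.054 -4.157
endloop
endfacet
facet normal -0.700 0.069 -0.711
outer loop
vertex -1.338 -3.605 -4.156
vertex -1.381 -4.054 -4.157
vertex -2.463 -3.727 -3.061
endloop
endfacet
facet normal 0.908 -0.087 -0.410
outer loop
vertex -1.381 -4.054 -4.157
vertex -1.137 -3.853 -3.659
vertex -1.282 -4.386 -3.867
endloop
endfacet
facet normal -0.652 -0.600 -0.464
outer loop
vertex -1.381 -4.054 -4.157
vertex -1.282 -4.386 -3.867
vertex -2.463 -3.727 -3.061
endloop
endfacet
facet normal 0.907 -0.086 -0.412
outer loop
vertex -1.282 -4.386 -3.867
vertex -1.137 -3.853 -3.659
vertex -1.097 -4.405 -3.456
endloop
endfacet
facet normal -0.407 -0.902 0.141
outer loop
vertex -1.282 -4.386 -3.867
vertex -1.097 -4.405 -3.456
vertex -2.463 -3.727 -3.061
endloop
endfacet
facet normal 0.909 -0.084 -0.409
outer loop
vertex -1.097 -4.405 -3.456
vertex -1.137 -3.853 -3.659
vertex -0.937 -4.101 -3.163
endloop
endfacet
facet normal -0.112 -0.659 0.744
outer loop
vertex -1.097 -4.405 -3.456
vertex -0.937 -4.101 -3.163
vertex -2.463 -3.727 -3.061
endloop
endfacet
facet normal 0.908 -0.087 -0.410
outer loop
vertex -0.937 -4.101 -3.163
vertex -1.137 -3.853 -3.659
vertex -0.893 -3.651 -3.161
endloop
endfacet
facet normal 0.064 -0.011 0.998
outer loop
vertex -0.937 -4.101 -3.163
vertex -0.893 -3.651 -3.161
vertex -2.463 -3.727 -3.061
endloop
endfacet

endsolid


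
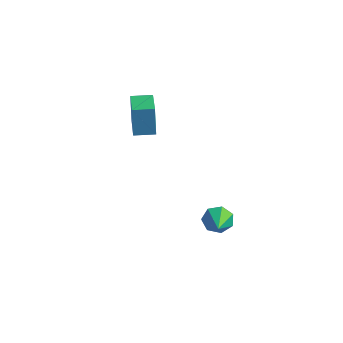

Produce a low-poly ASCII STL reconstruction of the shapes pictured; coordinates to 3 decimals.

solid 
facet normal -0.777 -0.629 -0.017
outer loop
vertex -3.34 -1.011 4.339
vertex -4.541 0.488 3.822
vertex -3.04 -1.338 2.698
endloop
endfacet
facet normal 0.604 -0.753 0.261
outer loop
vertex -2.139 -0.608 2.718
vertex -3.34 -1.011 4.339
vertex -3.04 -1.338 2.698
endloop
endfacet
facet normal -0.777 -0.629 -0.017
outer loop
vertex -3.04 -1.338 2.698
vertex -4.541 0.488 3.822
vertex -4.242 0.162 2.181
endloop
endfacet
facet normal 0.176 -0.191 -0.966
outer loop
vertex -4.242 0.162 2.181
vertex -2.139 -0.608 2.718
vertex -3.04 -1.338 2.698
endloop
endfacet
facet normal -0.177 0.192 0.965
outer loop
vertex -3.34 -1.011 4.339
vertex -3.64 1.218 3.842
vertex -4.541 0.488 3.822
endloop
endfacet
facet normal 0.604 -0.754 0.260
outer loop
vertex -2.438 -0.282 4.359
vertex -3.34 -1.011 4.339
vertex -2.139 -0.608 2.718
endloop
endfacet
facet normal -0.176 0.192 0.966
outer loop
vertex -2.438 -0.282 4.359
vertex -3.64 1.218 3.842
vertex -3.34 -1.011 4.339
endloop
endfacet
facet normal -0.604 0.753 -0.260
outer loop
vertex -4.541 0.488 3.822
vertex -3.64 1.218 3.842
vertex -4.242 0.162 2.181
endloop
endfacet
facet normal 0.176 -0.192 -0.965
outer loop
vertex -3.34 0.891 2.201
vertex -2.139 -0.608 2.718
vertex -4.242 0.162 2.181
endloop
endfacet
facet normal -0.603 0.754 -0.260
outer loop
vertex -4.242 0.162 2.181
vertex -3.64 1.218 3.842
vertex -3.34 0.891 2.201
endloop
endfacet
facet normal 0.777 0.629 0.017
outer loop
vertex -3.34 0.891 2.201
vertex -2.438 -0.282 4.359
vertex -2.139 -0.608 2.718
endloop
endfacet
facet normal 0.777 0.629 0.017
outer loop
vertex -3.64 1.218 3.842
vertex -2.438 -0.282 4.359
vertex -3.34 0.891 2.201
endloop
endfacet
facet normal -0.497 0.732 -0.465
outer loop
vertex 1.563 0.979 -3.152
vertex 1.011 0.402 -3.47
vertex 0.963 0.839 -2.731
endloop
endfacet
facet normal 0.490 0.328 0.808
outer loop
vertex 1.563 0.979 -3.152
vertex 0.963 0.839 -2.731
vertex 1.949 -0.982 -2.59
endloop
endfacet
facet normal -0.496 0.733 -0.466
outer loop
vertex 0.963 0.839 -2.731
vertex 1.011 0.402 -3.47
vertex 0.398 0.37 -2.867
endloop
endfacet
facet normal -0.206 -0.036 0.978
outer loop
vertex 0.963 0.839 -2.731
vertex 0.398 0.37 -2.867
vertex 1.949 -0.982 -2.59
endloop
endfacet
facet normal -0.496 0.733 -0.466
outer loop
vertex 0.398 0.37 -2.867
vertex 1.011 0.402 -3.47
vertex 0.295 -0.075 -3.457
endloop
endfacet
facet normal -0.604 -0.582 0.544
outer loop
vertex 0.398 0.37 -2.867
vertex 0.295 -0.075 -3.457
vertex 1.949 -0.982 -2.59
endloop
endfacet
facet normal -0.497 0.733 -0.465
outer loop
vertex 0.295 -0.075 -3.457
vertex 1.011 0.402 -3.47
vertex 0.73 -0.161 -4.057
endloop
endfacet
facet normal -0.406 -0.899 -0.166
outer loop
vertex 0.295 -0.075 -3.457
vertex 0.73 -0.161 -4.057
vertex 1.949 -0.982 -2.59
endloop
endfacet
facet normal -0.496 0.733 -0.465
outer loop
vertex 0.73 -0.161 -4.057
vertex 1.011 0.402 -3.47
vertex 1.377 0.177 -4.215
endloop
endfacet
facet normal 0.240 -0.748 -0.618
outer loop
vertex 0.73 -0.161 -4.057
vertex 1.377 0.177 -4.215
vertex 1.949 -0.982 -2.59
endloop
endfacet
facet normal -0.497 0.733 -0.465
outer loop
vertex 1.377 0.177 -4.215
vertex 1.011 0.402 -3.47
vertex 1.747 0.684 -3.812
endloop
endfacet
facet normal 0.847 -0.243 -0.472
outer loop
vertex 1.377 0.177 -4.215
vertex 1.747 0.684 -3.812
vertex 1.949 -0.982 -2.59
endloop
endfacet
facet normal -0.497 0.732 -0.466
outer loop
vertex 1.747 0.684 -3.812
vertex 1.011 0.402 -3.47
vertex 1.563 0.979 -3.152
endloop
endfacet
facet normal 0.958 0.235 0.162
outer loop
vertex 1.747 0.684 -3.812
vertex 1.563 0.979 -3.152
vertex 1.949 -0.982 -2.59
endloop
endfacet

endsolid


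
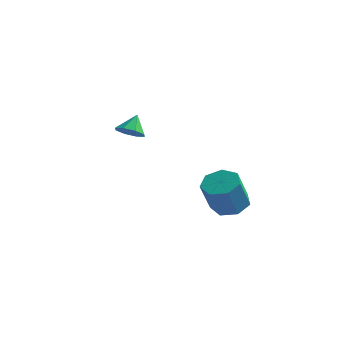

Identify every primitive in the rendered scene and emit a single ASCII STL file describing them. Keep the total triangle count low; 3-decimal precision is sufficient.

solid 
facet normal 0.009 -0.640 -0.768
outer loop
vertex -2.448 2.908 -0.964
vertex -3.034 2.476 -0.611
vertex -3.015 3.098 -1.129
endloop
endfacet
facet normal 0.339 0.937 -0.088
outer loop
vertex -2.448 2.908 -0.964
vertex -3.015 3.098 -1.129
vertex -3.046 3.244 0.311
endloop
endfacet
facet normal 0.010 -0.640 -0.768
outer loop
vertex -3.015 3.098 -1.129
vertex -3.034 2.476 -0.611
vertex -3.593 2.922 -0.99
endloop
endfacet
facet normal -0.312 0.944 -0.102
outer loop
vertex -3.015 3.098 -1.129
vertex -3.593 2.922 -0.99
vertex -3.046 3.244 0.311
endloop
endfacet
facet normal 0.009 -0.641 -0.768
outer loop
vertex -3.593 2.922 -0.99
vertex -3.034 2.476 -0.611
vertex -3.844 2.486 -0.629
endloop
endfacet
facet normal -0.781 0.598 0.180
outer loop
vertex -3.593 2.922 -0.99
vertex -3.844 2.486 -0.629
vertex -3.046 3.244 0.311
endloop
endfacet
facet normal 0.009 -0.640 -0.768
outer loop
vertex -3.844 2.486 -0.629
vertex -3.034 2.476 -0.611
vertex -3.62 2.043 -0.257
endloop
endfacet
facet normal -0.796 0.098 0.597
outer loop
vertex -3.844 2.486 -0.629
vertex -3.62 2.043 -0.257
vertex -3.046 3.244 0.311
endloop
endfacet
facet normal 0.010 -0.641 -0.768
outer loop
vertex -3.62 2.043 -0.257
vertex -3.034 2.476 -0.611
vertex -3.054 1.854 -0.092
endloop
endfacet
facet normal -0.349 -0.259 0.901
outer loop
vertex -3.62 2.043 -0.257
vertex -3.054 1.854 -0.092
vertex -3.046 3.244 0.311
endloop
endfacet
facet normal 0.009 -0.641 -0.768
outer loop
vertex -3.054 1.854 -0.092
vertex -3.034 2.476 -0.611
vertex -2.475 2.029 -0.231
endloop
endfacet
facet normal 0.301 -0.267 0.916
outer loop
vertex -3.054 1.854 -0.092
vertex -2.475 2.029 -0.231
vertex -3.046 3.244 0.311
endloop
endfacet
facet normal 0.010 -0.640 -0.768
outer loop
vertex -2.475 2.029 -0.231
vertex -3.034 2.476 -0.611
vertex -2.225 2.466 -0.592
endloop
endfacet
facet normal 0.771 0.081 0.632
outer loop
vertex -2.475 2.029 -0.231
vertex -2.225 2.466 -0.592
vertex -3.046 3.244 0.311
endloop
endfacet
facet normal 0.010 -0.641 -0.768
outer loop
vertex -2.225 2.466 -0.592
vertex -3.034 2.476 -0.611
vertex -2.448 2.908 -0.964
endloop
endfacet
facet normal 0.786 0.579 0.216
outer loop
vertex -2.225 2.466 -0.592
vertex -2.448 2.908 -0.964
vertex -3.046 3.244 0.311
endloop
endfacet
facet normal 0.057 0.451 -0.891
outer loop
vertex 4.197 1.129 -3.395
vertex 3.206 1.05 -3.498
vertex 3.732 1.794 -3.088
endloop
endfacet
facet normal 0.842 0.457 0.285
outer loop
vertex 4.197 1.129 -3.395
vertex 3.732 1.794 -3.088
vertex 4.086 0.25 -1.658
endloop
endfacet
facet normal 0.842 0.458 0.286
outer loop
vertex 4.086 0.25 -1.658
vertex 3.732 1.794 -3.088
vertex 3.62 0.915 -1.351
endloop
endfacet
facet normal -0.057 -0.451 0.891
outer loop
vertex 4.086 0.25 -1.658
vertex 3.62 0.915 -1.351
vertex 3.094 0.17 -1.762
endloop
endfacet
facet normal 0.057 0.451 -0.891
outer loop
vertex 3.732 1.794 -3.088
vertex 3.206 1.05 -3.498
vertex 2.87 1.899 -3.09
endloop
endfacet
facet normal 0.107 0.884 0.454
outer loop
vertex 3.732 1.794 -3.088
vertex 2.87 1.899 -3.09
vertex 3.62 0.915 -1.351
endloop
endfacet
facet normal 0.106 0.884 0.455
outer loop
vertex 3.62 0.915 -1.351
vertex 2.87 1.899 -3.09
vertex 2.759 1.019 -1.353
endloop
endfacet
facet normal -0.057 -0.451 0.891
outer loop
vertex 3.62 0.915 -1.351
vertex 2.759 1.019 -1.353
vertex 3.094 0.17 -1.762
endloop
endfacet
facet normal 0.057 0.451 -0.891
outer loop
vertex 2.87 1.899 -3.09
vertex 3.206 1.05 -3.498
vertex 2.261 1.364 -3.4
endloop
endfacet
facet normal -0.710 0.645 0.282
outer loop
vertex 2.87 1.899 -3.09
vertex 2.261 1.364 -3.4
vertex 2.759 1.019 -1.353
endloop
endfacet
facet normal -0.710 0.646 0.282
outer loop
vertex 2.759 1.019 -1.353
vertex 2.261 1.364 -3.4
vertex 2.15 0.485 -1.663
endloop
endfacet
facet normal -0.057 -0.452 0.890
outer loop
vertex 2.759 1.019 -1.353
vertex 2.15 0.485 -1.663
vertex 3.094 0.17 -1.762
endloop
endfacet
facet normal 0.057 0.451 -0.891
outer loop
vertex 2.261 1.364 -3.4
vertex 3.206 1.05 -3.498
vertex 2.363 0.592 -3.784
endloop
endfacet
facet normal -0.991 -0.079 -0.104
outer loop
vertex 2.261 1.364 -3.4
vertex 2.363 0.592 -3.784
vertex 2.15 0.485 -1.663
endloop
endfacet
facet normal -0.991 -0.079 -0.104
outer loop
vertex 2.15 0.485 -1.663
vertex 2.363 0.592 -3.784
vertex 2.252 -0.287 -2.047
endloop
endfacet
facet normal -0.057 -0.451 0.891
outer loop
vertex 2.15 0.485 -1.663
vertex 2.252 -0.287 -2.047
vertex 3.094 0.17 -1.762
endloop
endfacet
facet normal 0.057 0.451 -0.891
outer loop
vertex 2.363 0.592 -3.784
vertex 3.206 1.05 -3.498
vertex 3.1 0.165 -3.953
endloop
endfacet
facet normal -0.526 -0.745 -0.411
outer loop
vertex 2.363 0.592 -3.784
vertex 3.1 0.165 -3.953
vertex 2.252 -0.287 -2.047
endloop
endfacet
facet normal -0.526 -0.745 -0.411
outer loop
vertex 2.252 -0.287 -2.047
vertex 3.1 0.165 -3.953
vertex 2.988 -0.714 -2.216
endloop
endfacet
facet normal -0.057 -0.451 0.891
outer loop
vertex 2.252 -0.287 -2.047
vertex 2.988 -0.714 -2.216
vertex 3.094 0.17 -1.762
endloop
endfacet
facet normal 0.057 0.451 -0.891
outer loop
vertex 3.1 0.165 -3.953
vertex 3.206 1.05 -3.498
vertex 3.916 0.404 -3.78
endloop
endfacet
facet normal 0.335 -0.849 -0.408
outer loop
vertex 3.1 0.165 -3.953
vertex 3.916 0.404 -3.78
vertex 2.988 -0.714 -2.216
endloop
endfacet
facet normal 0.335 -0.849 -0.408
outer loop
vertex 2.988 -0.714 -2.216
vertex 3.916 0.404 -3.78
vertex 3.804 -0.475 -2.043
endloop
endfacet
facet normal -0.057 -0.451 0.891
outer loop
vertex 2.988 -0.714 -2.216
vertex 3.804 -0.475 -2.043
vertex 3.094 0.17 -1.762
endloop
endfacet
facet normal 0.057 0.451 -0.891
outer loop
vertex 3.916 0.404 -3.78
vertex 3.206 1.05 -3.498
vertex 4.197 1.129 -3.395
endloop
endfacet
facet normal 0.944 -0.314 -0.098
outer loop
vertex 3.916 0.404 -3.78
vertex 4.197 1.129 -3.395
vertex 3.804 -0.475 -2.043
endloop
endfacet
facet normal 0.944 -0.315 -0.099
outer loop
vertex 3.804 -0.475 -2.043
vertex 4.197 1.129 -3.395
vertex 4.086 0.25 -1.658
endloop
endfacet
facet normal -0.057 -0.451 0.891
outer loop
vertex 3.804 -0.475 -2.043
vertex 4.086 0.25 -1.658
vertex 3.094 0.17 -1.762
endloop
endfacet

endsolid


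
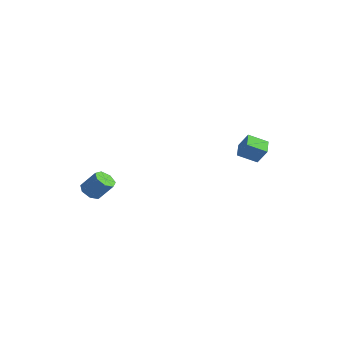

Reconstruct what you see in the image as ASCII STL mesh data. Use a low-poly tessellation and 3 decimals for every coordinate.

solid 
facet normal -0.567 -0.099 -0.818
outer loop
vertex 3.601 2.704 -0.899
vertex 2.945 3.407 -0.529
vertex 4.222 3.567 -1.434
endloop
endfacet
facet normal 0.637 -0.682 -0.360
outer loop
vertex 4.835 3.673 -0.551
vertex 3.601 2.704 -0.899
vertex 4.222 3.567 -1.434
endloop
endfacet
facet normal -0.567 -0.099 -0.818
outer loop
vertex 4.222 3.567 -1.434
vertex 2.945 3.407 -0.529
vertex 3.566 4.269 -1.064
endloop
endfacet
facet normal 0.522 0.725 -0.449
outer loop
vertex 3.566 4.269 -1.064
vertex 4.835 3.673 -0.551
vertex 4.222 3.567 -1.434
endloop
endfacet
facet normal -0.523 -0.724 0.450
outer loop
vertex 3.601 2.704 -0.899
vertex 3.558 3.513 0.354
vertex 2.945 3.407 -0.529
endloop
endfacet
facet normal 0.637 -0.682 -0.360
outer loop
vertex 4.214 2.811 -0.016
vertex 3.601 2.704 -0.899
vertex 4.835 3.673 -0.551
endloop
endfacet
facet normal -0.522 -0.725 0.450
outer loop
vertex 4.214 2.811 -0.016
vertex 3.558 3.513 0.354
vertex 3.601 2.704 -0.899
endloop
endfacet
facet normal -0.637 0.682 0.360
outer loop
vertex 2.945 3.407 -0.529
vertex 3.558 3.513 0.354
vertex 3.566 4.269 -1.064
endloop
endfacet
facet normal 0.522 0.724 -0.450
outer loop
vertex 4.179 4.376 -0.181
vertex 4.835 3.673 -0.551
vertex 3.566 4.269 -1.064
endloop
endfacet
facet normal -0.637 0.682 0.360
outer loop
vertex 3.566 4.269 -1.064
vertex 3.558 3.513 0.354
vertex 4.179 4.376 -0.181
endloop
endfacet
facet normal 0.567 0.099 0.818
outer loop
vertex 4.179 4.376 -0.181
vertex 4.214 2.811 -0.016
vertex 4.835 3.673 -0.551
endloop
endfacet
facet normal 0.567 0.099 0.818
outer loop
vertex 3.558 3.513 0.354
vertex 4.214 2.811 -0.016
vertex 4.179 4.376 -0.181
endloop
endfacet
facet normal -0.564 -0.313 -0.764
outer loop
vertex -0.092 -3.494 -3.507
vertex -0.594 -3.601 -3.093
vertex -0.446 -3.052 -3.427
endloop
endfacet
facet normal 0.547 0.552 -0.629
outer loop
vertex -0.092 -3.494 -3.507
vertex -0.446 -3.052 -3.427
vertex 0.636 -3.091 -2.521
endloop
endfacet
facet normal 0.547 0.552 -0.629
outer loop
vertex 0.636 -3.091 -2.521
vertex -0.446 -3.052 -3.427
vertex 0.282 -2.649 -2.441
endloop
endfacet
facet normal 0.563 0.313 0.765
outer loop
vertex 0.636 -3.091 -2.521
vertex 0.282 -2.649 -2.441
vertex 0.134 -3.199 -2.107
endloop
endfacet
facet normal -0.564 -0.313 -0.764
outer loop
vertex -0.446 -3.052 -3.427
vertex -0.594 -3.601 -3.093
vertex -0.912 -3.023 -3.095
endloop
endfacet
facet normal -0.142 0.949 -0.283
outer loop
vertex -0.446 -3.052 -3.427
vertex -0.912 -3.023 -3.095
vertex 0.282 -2.649 -2.441
endloop
endfacet
facet normal -0.142 0.949 -0.283
outer loop
vertex 0.282 -2.649 -2.441
vertex -0.912 -3.023 -3.095
vertex -0.184 -2.62 -2.109
endloop
endfacet
facet normal 0.564 0.312 0.764
outer loop
vertex 0.282 -2.649 -2.441
vertex -0.184 -2.62 -2.109
vertex 0.134 -3.199 -2.107
endloop
endfacet
facet normal -0.565 -0.313 -0.764
outer loop
vertex -0.912 -3.023 -3.095
vertex -0.594 -3.601 -3.093
vertex -1.138 -3.43 -2.761
endloop
endfacet
facet normal -0.725 0.630 0.278
outer loop
vertex -0.912 -3.023 -3.095
vertex -1.138 -3.43 -2.761
vertex -0.184 -2.62 -2.109
endloop
endfacet
facet normal -0.725 0.630 0.278
outer loop
vertex -0.184 -2.62 -2.109
vertex -1.138 -3.43 -2.761
vertex -0.41 -3.027 -1.775
endloop
endfacet
facet normal 0.565 0.313 0.764
outer loop
vertex -0.184 -2.62 -2.109
vertex -0.41 -3.027 -1.775
vertex 0.134 -3.199 -2.107
endloop
endfacet
facet normal -0.564 -0.311 -0.765
outer loop
vertex -1.138 -3.43 -2.761
vertex -0.594 -3.601 -3.093
vertex -0.955 -3.966 -2.678
endloop
endfacet
facet normal -0.761 -0.163 0.628
outer loop
vertex -1.138 -3.43 -2.761
vertex -0.955 -3.966 -2.678
vertex -0.41 -3.027 -1.775
endloop
endfacet
facet normal -0.761 -0.163 0.628
outer loop
vertex -0.41 -3.027 -1.775
vertex -0.955 -3.966 -2.678
vertex -0.227 -3.563 -1.692
endloop
endfacet
facet normal 0.565 0.311 0.764
outer loop
vertex -0.41 -3.027 -1.775
vertex -0.227 -3.563 -1.692
vertex 0.134 -3.199 -2.107
endloop
endfacet
facet normal -0.564 -0.311 -0.765
outer loop
vertex -0.955 -3.966 -2.678
vertex -0.594 -3.601 -3.093
vertex -0.5 -4.228 -2.907
endloop
endfacet
facet normal -0.225 -0.833 0.506
outer loop
vertex -0.955 -3.966 -2.678
vertex -0.5 -4.228 -2.907
vertex -0.227 -3.563 -1.692
endloop
endfacet
facet normal -0.225 -0.833 0.506
outer loop
vertex -0.227 -3.563 -1.692
vertex -0.5 -4.228 -2.907
vertex 0.228 -3.825 -1.921
endloop
endfacet
facet normal 0.564 0.312 0.764
outer loop
vertex -0.227 -3.563 -1.692
vertex 0.228 -3.825 -1.921
vertex 0.134 -3.199 -2.107
endloop
endfacet
facet normal -0.563 -0.311 -0.765
outer loop
vertex -0.5 -4.228 -2.907
vertex -0.594 -3.601 -3.093
vertex -0.115 -4.018 -3.276
endloop
endfacet
facet normal 0.481 -0.877 0.003
outer loop
vertex -0.5 -4.228 -2.907
vertex -0.115 -4.018 -3.276
vertex 0.228 -3.825 -1.921
endloop
endfacet
facet normal 0.482 -0.876 0.003
outer loop
vertex 0.228 -3.825 -1.921
vertex -0.115 -4.018 -3.276
vertex 0.612 -3.615 -2.29
endloop
endfacet
facet normal 0.564 0.312 0.765
outer loop
vertex 0.228 -3.825 -1.921
vertex 0.612 -3.615 -2.29
vertex 0.134 -3.199 -2.107
endloop
endfacet
facet normal -0.564 -0.312 -0.765
outer loop
vertex -0.115 -4.018 -3.276
vertex -0.594 -3.601 -3.093
vertex -0.092 -3.494 -3.507
endloop
endfacet
facet normal 0.825 -0.258 -0.503
outer loop
vertex -0.115 -4.018 -3.276
vertex -0.092 -3.494 -3.507
vertex 0.612 -3.615 -2.29
endloop
endfacet
facet normal 0.825 -0.259 -0.503
outer loop
vertex 0.612 -3.615 -2.29
vertex -0.092 -3.494 -3.507
vertex 0.636 -3.091 -2.521
endloop
endfacet
facet normal 0.564 0.311 0.765
outer loop
vertex 0.612 -3.615 -2.29
vertex 0.636 -3.091 -2.521
vertex 0.134 -3.199 -2.107
endloop
endfacet

endsolid
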